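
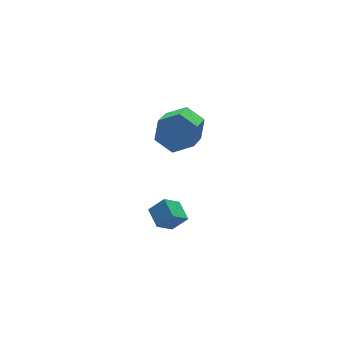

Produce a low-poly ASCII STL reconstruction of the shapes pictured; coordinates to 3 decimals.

solid 
facet normal 0.551 0.619 -0.560
outer loop
vertex 3.274 3.482 -2.681
vertex 2.886 3.101 -3.484
vertex 2.465 3.863 -3.056
endloop
endfacet
facet normal -0.020 0.680 0.733
outer loop
vertex 3.274 3.482 -2.681
vertex 2.465 3.863 -3.056
vertex 2.222 2.299 -1.612
endloop
endfacet
facet normal -0.020 0.680 0.733
outer loop
vertex 2.222 2.299 -1.612
vertex 2.465 3.863 -3.056
vertex 1.413 2.68 -1.987
endloop
endfacet
facet normal -0.551 -0.620 0.559
outer loop
vertex 2.222 2.299 -1.612
vertex 1.413 2.68 -1.987
vertex 1.834 1.919 -2.416
endloop
endfacet
facet normal 0.551 0.619 -0.559
outer loop
vertex 2.465 3.863 -3.056
vertex 2.886 3.101 -3.484
vertex 2.077 3.483 -3.859
endloop
endfacet
facet normal -0.732 0.680 0.032
outer loop
vertex 2.465 3.863 -3.056
vertex 2.077 3.483 -3.859
vertex 1.413 2.68 -1.987
endloop
endfacet
facet normal -0.732 0.680 0.032
outer loop
vertex 1.413 2.68 -1.987
vertex 2.077 3.483 -3.859
vertex 1.025 2.3 -2.791
endloop
endfacet
facet normal -0.551 -0.620 0.559
outer loop
vertex 1.413 2.68 -1.987
vertex 1.025 2.3 -2.791
vertex 1.834 1.919 -2.416
endloop
endfacet
facet normal 0.551 0.619 -0.559
outer loop
vertex 2.077 3.483 -3.859
vertex 2.886 3.101 -3.484
vertex 2.498 2.721 -4.288
endloop
endfacet
facet normal -0.713 0.001 -0.701
outer loop
vertex 2.077 3.483 -3.859
vertex 2.498 2.721 -4.288
vertex 1.025 2.3 -2.791
endloop
endfacet
facet normal -0.713 0.000 -0.701
outer loop
vertex 1.025 2.3 -2.791
vertex 2.498 2.721 -4.288
vertex 1.446 1.538 -3.219
endloop
endfacet
facet normal -0.551 -0.619 0.560
outer loop
vertex 1.025 2.3 -2.791
vertex 1.446 1.538 -3.219
vertex 1.834 1.919 -2.416
endloop
endfacet
facet normal 0.551 0.620 -0.559
outer loop
vertex 2.498 2.721 -4.288
vertex 2.886 3.101 -3.484
vertex 3.307 2.34 -3.913
endloop
endfacet
facet normal 0.020 -0.680 -0.733
outer loop
vertex 2.498 2.721 -4.288
vertex 3.307 2.34 -3.913
vertex 1.446 1.538 -3.219
endloop
endfacet
facet normal 0.020 -0.680 -0.733
outer loop
vertex 1.446 1.538 -3.219
vertex 3.307 2.34 -3.913
vertex 2.255 1.157 -2.844
endloop
endfacet
facet normal -0.551 -0.619 0.560
outer loop
vertex 1.446 1.538 -3.219
vertex 2.255 1.157 -2.844
vertex 1.834 1.919 -2.416
endloop
endfacet
facet normal 0.551 0.620 -0.559
outer loop
vertex 3.307 2.34 -3.913
vertex 2.886 3.101 -3.484
vertex 3.695 2.72 -3.109
endloop
endfacet
facet normal 0.732 -0.680 -0.032
outer loop
vertex 3.307 2.34 -3.913
vertex 3.695 2.72 -3.109
vertex 2.255 1.157 -2.844
endloop
endfacet
facet normal 0.732 -0.680 -0.032
outer loop
vertex 2.255 1.157 -2.844
vertex 3.695 2.72 -3.109
vertex 2.643 1.537 -2.041
endloop
endfacet
facet normal -0.551 -0.619 0.559
outer loop
vertex 2.255 1.157 -2.844
vertex 2.643 1.537 -2.041
vertex 1.834 1.919 -2.416
endloop
endfacet
facet normal 0.551 0.619 -0.560
outer loop
vertex 3.695 2.72 -3.109
vertex 2.886 3.101 -3.484
vertex 3.274 3.482 -2.681
endloop
endfacet
facet normal 0.713 -0.000 0.702
outer loop
vertex 3.695 2.72 -3.109
vertex 3.274 3.482 -2.681
vertex 2.643 1.537 -2.041
endloop
endfacet
facet normal 0.713 -0.001 0.701
outer loop
vertex 2.643 1.537 -2.041
vertex 3.274 3.482 -2.681
vertex 2.222 2.299 -1.612
endloop
endfacet
facet normal -0.551 -0.619 0.559
outer loop
vertex 2.643 1.537 -2.041
vertex 2.222 2.299 -1.612
vertex 1.834 1.919 -2.416
endloop
endfacet
facet normal -0.673 0.266 -0.690
outer loop
vertex -1.743 -2.789 -2.485
vertex -1.625 -1.896 -2.256
vertex -1.007 -2.71 -3.172
endloop
endfacet
facet normal -0.127 -0.961 -0.246
outer loop
vertex -0.415 -2.944 -2.564
vertex -1.743 -2.789 -2.485
vertex -1.007 -2.71 -3.172
endloop
endfacet
facet normal -0.672 0.267 -0.691
outer loop
vertex -1.007 -2.71 -3.172
vertex -1.625 -1.896 -2.256
vertex -0.889 -1.817 -2.942
endloop
endfacet
facet normal 0.729 0.079 -0.680
outer loop
vertex -0.889 -1.817 -2.942
vertex -0.415 -2.944 -2.564
vertex -1.007 -2.71 -3.172
endloop
endfacet
facet normal -0.729 -0.078 0.680
outer loop
vertex -1.743 -2.789 -2.485
vertex -1.033 -2.13 -1.648
vertex -1.625 -1.896 -2.256
endloop
endfacet
facet normal -0.127 -0.961 -0.247
outer loop
vertex -1.151 -3.023 -1.878
vertex -1.743 -2.789 -2.485
vertex -0.415 -2.944 -2.564
endloop
endfacet
facet normal -0.729 -0.079 0.680
outer loop
vertex -1.151 -3.023 -1.878
vertex -1.033 -2.13 -1.648
vertex -1.743 -2.789 -2.485
endloop
endfacet
facet normal 0.127 0.961 0.247
outer loop
vertex -1.625 -1.896 -2.256
vertex -1.033 -2.13 -1.648
vertex -0.889 -1.817 -2.942
endloop
endfacet
facet normal 0.729 0.078 -0.680
outer loop
vertex -0.297 -2.051 -2.335
vertex -0.415 -2.944 -2.564
vertex -0.889 -1.817 -2.942
endloop
endfacet
facet normal 0.127 0.961 0.247
outer loop
vertex -0.889 -1.817 -2.942
vertex -1.033 -2.13 -1.648
vertex -0.297 -2.051 -2.335
endloop
endfacet
facet normal 0.672 -0.266 0.691
outer loop
vertex -0.297 -2.051 -2.335
vertex -1.151 -3.023 -1.878
vertex -0.415 -2.944 -2.564
endloop
endfacet
facet normal 0.673 -0.267 0.690
outer loop
vertex -1.033 -2.13 -1.648
vertex -1.151 -3.023 -1.878
vertex -0.297 -2.051 -2.335
endloop
endfacet

endsolid


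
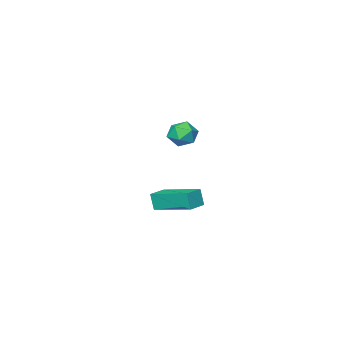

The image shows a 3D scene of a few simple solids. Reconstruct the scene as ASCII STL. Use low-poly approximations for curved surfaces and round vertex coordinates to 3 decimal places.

solid 
facet normal -0.544 0.510 0.666
outer loop
vertex -1.169 2.805 2.452
vertex -0.829 2.482 2.977
vertex -0.581 3.087 2.716
endloop
endfacet
facet normal -0.456 0.887 0.068
outer loop
vertex -1.169 2.805 2.452
vertex -0.581 3.087 2.716
vertex -0.688 3.085 2.02
endloop
endfacet
facet normal -0.720 0.507 -0.474
outer loop
vertex -1.169 2.805 2.452
vertex -0.688 3.085 2.02
vertex -1.003 2.478 1.85
endloop
endfacet
facet normal -0.972 -0.106 -0.210
outer loop
vertex -1.169 2.805 2.452
vertex -1.003 2.478 1.85
vertex -1.09 2.105 2.441
endloop
endfacet
facet normal -0.863 -0.105 0.494
outer loop
vertex -1.169 2.805 2.452
vertex -1.09 2.105 2.441
vertex -0.829 2.482 2.977
endloop
endfacet
facet normal 0.244 0.969 -0.040
outer loop
vertex -0.688 3.085 2.02
vertex -0.581 3.087 2.716
vertex -0.05 2.935 2.279
endloop
endfacet
facet normal 0.102 0.358 0.928
outer loop
vertex -0.581 3.087 2.716
vertex -0.829 2.482 2.977
vertex -0.137 2.562 2.87
endloop
endfacet
facet normal -0.414 -0.638 0.650
outer loop
vertex -0.829 2.482 2.977
vertex -1.09 2.105 2.441
vertex -0.452 1.955 2.7
endloop
endfacet
facet normal -0.588 -0.642 -0.492
outer loop
vertex -1.09 2.105 2.441
vertex -1.003 2.478 1.85
vertex -0.559 1.953 2.004
endloop
endfacet
facet normal -0.183 0.352 -0.918
outer loop
vertex -1.003 2.478 1.85
vertex -0.688 3.085 2.02
vertex -0.311 2.558 1.743
endloop
endfacet
facet normal 0.972 0.106 0.210
outer loop
vertex 0.029 2.235 2.268
vertex -0.05 2.935 2.279
vertex -0.137 2.562 2.87
endloop
endfacet
facet normal 0.720 -0.507 0.474
outer loop
vertex 0.029 2.235 2.268
vertex -0.137 2.562 2.87
vertex -0.452 1.955 2.7
endloop
endfacet
facet normal 0.456 -0.887 -0.068
outer loop
vertex 0.029 2.235 2.268
vertex -0.452 1.955 2.7
vertex -0.559 1.953 2.004
endloop
endfacet
facet normal 0.544 -0.510 -0.666
outer loop
vertex 0.029 2.235 2.268
vertex -0.559 1.953 2.004
vertex -0.311 2.558 1.743
endloop
endfacet
facet normal 0.863 0.105 -0.494
outer loop
vertex 0.029 2.235 2.268
vertex -0.311 2.558 1.743
vertex -0.05 2.935 2.279
endloop
endfacet
facet normal 0.588 0.642 0.492
outer loop
vertex -0.137 2.562 2.87
vertex -0.05 2.935 2.279
vertex -0.581 3.087 2.716
endloop
endfacet
facet normal 0.183 -0.352 0.918
outer loop
vertex -0.452 1.955 2.7
vertex -0.137 2.562 2.87
vertex -0.829 2.482 2.977
endloop
endfacet
facet normal -0.244 -0.969 0.040
outer loop
vertex -0.559 1.953 2.004
vertex -0.452 1.955 2.7
vertex -1.09 2.105 2.441
endloop
endfacet
facet normal -0.102 -0.358 -0.928
outer loop
vertex -0.311 2.558 1.743
vertex -0.559 1.953 2.004
vertex -1.003 2.478 1.85
endloop
endfacet
facet normal 0.414 0.638 -0.650
outer loop
vertex -0.05 2.935 2.279
vertex -0.311 2.558 1.743
vertex -0.688 3.085 2.02
endloop
endfacet
facet normal -0.971 -0.234 -0.050
outer loop
vertex -3.508 -2.394 -3.201
vertex -4.001 -0.469 -2.66
vertex -3.521 -2.154 -4.068
endloop
endfacet
facet normal 0.240 -0.935 -0.262
outer loop
vertex -2.599 -1.931 -4.02
vertex -3.508 -2.394 -3.201
vertex -3.521 -2.154 -4.068
endloop
endfacet
facet normal -0.971 -0.234 -0.051
outer loop
vertex -3.521 -2.154 -4.068
vertex -4.001 -0.469 -2.66
vertex -4.014 -0.228 -3.527
endloop
endfacet
facet normal -0.014 0.267 -0.964
outer loop
vertex -4.014 -0.228 -3.527
vertex -2.599 -1.931 -4.02
vertex -3.521 -2.154 -4.068
endloop
endfacet
facet normal 0.014 -0.267 0.964
outer loop
vertex -3.508 -2.394 -3.201
vertex -3.079 -0.246 -2.612
vertex -4.001 -0.469 -2.66
endloop
endfacet
facet normal 0.239 -0.935 -0.263
outer loop
vertex -2.586 -2.172 -3.153
vertex -3.508 -2.394 -3.201
vertex -2.599 -1.931 -4.02
endloop
endfacet
facet normal 0.014 -0.267 0.964
outer loop
vertex -2.586 -2.172 -3.153
vertex -3.079 -0.246 -2.612
vertex -3.508 -2.394 -3.201
endloop
endfacet
facet normal -0.240 0.934 0.263
outer loop
vertex -4.001 -0.469 -2.66
vertex -3.079 -0.246 -2.612
vertex -4.014 -0.228 -3.527
endloop
endfacet
facet normal -0.014 0.267 -0.964
outer loop
vertex -3.092 -0.006 -3.479
vertex -2.599 -1.931 -4.02
vertex -4.014 -0.228 -3.527
endloop
endfacet
facet normal -0.239 0.935 0.262
outer loop
vertex -4.014 -0.228 -3.527
vertex -3.079 -0.246 -2.612
vertex -3.092 -0.006 -3.479
endloop
endfacet
facet normal 0.971 0.234 0.051
outer loop
vertex -3.092 -0.006 -3.479
vertex -2.586 -2.172 -3.153
vertex -2.599 -1.931 -4.02
endloop
endfacet
facet normal 0.971 0.234 0.050
outer loop
vertex -3.079 -0.246 -2.612
vertex -2.586 -2.172 -3.153
vertex -3.092 -0.006 -3.479
endloop
endfacet

endsolid


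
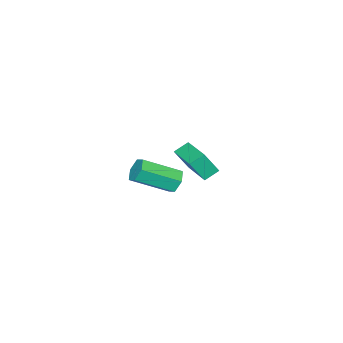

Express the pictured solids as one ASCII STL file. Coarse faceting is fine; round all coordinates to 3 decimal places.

solid 
facet normal -0.584 0.666 -0.464
outer loop
vertex 1.363 2.812 -1.044
vertex 1.059 2.329 -1.355
vertex 0.837 2.535 -0.78
endloop
endfacet
facet normal 0.073 0.612 0.787
outer loop
vertex 1.363 2.812 -1.044
vertex 0.837 2.535 -0.78
vertex 2.485 1.534 -0.153
endloop
endfacet
facet normal 0.073 0.612 0.787
outer loop
vertex 2.485 1.534 -0.153
vertex 0.837 2.535 -0.78
vertex 1.959 1.257 0.111
endloop
endfacet
facet normal 0.584 -0.667 0.463
outer loop
vertex 2.485 1.534 -0.153
vertex 1.959 1.257 0.111
vertex 2.181 1.051 -0.465
endloop
endfacet
facet normal -0.585 0.666 -0.464
outer loop
vertex 0.837 2.535 -0.78
vertex 1.059 2.329 -1.355
vertex 0.534 2.052 -1.091
endloop
endfacet
facet normal -0.664 -0.063 0.745
outer loop
vertex 0.837 2.535 -0.78
vertex 0.534 2.052 -1.091
vertex 1.959 1.257 0.111
endloop
endfacet
facet normal -0.664 -0.063 0.745
outer loop
vertex 1.959 1.257 0.111
vertex 0.534 2.052 -1.091
vertex 1.656 0.774 -0.2
endloop
endfacet
facet normal 0.585 -0.665 0.463
outer loop
vertex 1.959 1.257 0.111
vertex 1.656 0.774 -0.2
vertex 2.181 1.051 -0.465
endloop
endfacet
facet normal -0.584 0.667 -0.463
outer loop
vertex 0.534 2.052 -1.091
vertex 1.059 2.329 -1.355
vertex 0.755 1.846 -1.667
endloop
endfacet
facet normal -0.736 -0.675 -0.041
outer loop
vertex 0.534 2.052 -1.091
vertex 0.755 1.846 -1.667
vertex 1.656 0.774 -0.2
endloop
endfacet
facet normal -0.736 -0.675 -0.041
outer loop
vertex 1.656 0.774 -0.2
vertex 0.755 1.846 -1.667
vertex 1.877 0.568 -0.776
endloop
endfacet
facet normal 0.585 -0.666 0.463
outer loop
vertex 1.656 0.774 -0.2
vertex 1.877 0.568 -0.776
vertex 2.181 1.051 -0.465
endloop
endfacet
facet normal -0.584 0.667 -0.463
outer loop
vertex 0.755 1.846 -1.667
vertex 1.059 2.329 -1.355
vertex 1.281 2.123 -1.931
endloop
endfacet
facet normal -0.073 -0.612 -0.787
outer loop
vertex 0.755 1.846 -1.667
vertex 1.281 2.123 -1.931
vertex 1.877 0.568 -0.776
endloop
endfacet
facet normal -0.073 -0.612 -0.787
outer loop
vertex 1.877 0.568 -0.776
vertex 1.281 2.123 -1.931
vertex 2.403 0.845 -1.04
endloop
endfacet
facet normal 0.584 -0.666 0.464
outer loop
vertex 1.877 0.568 -0.776
vertex 2.403 0.845 -1.04
vertex 2.181 1.051 -0.465
endloop
endfacet
facet normal -0.585 0.665 -0.463
outer loop
vertex 1.281 2.123 -1.931
vertex 1.059 2.329 -1.355
vertex 1.584 2.606 -1.62
endloop
endfacet
facet normal 0.664 0.063 -0.745
outer loop
vertex 1.281 2.123 -1.931
vertex 1.584 2.606 -1.62
vertex 2.403 0.845 -1.04
endloop
endfacet
facet normal 0.664 0.063 -0.745
outer loop
vertex 2.403 0.845 -1.04
vertex 1.584 2.606 -1.62
vertex 2.706 1.328 -0.729
endloop
endfacet
facet normal 0.585 -0.666 0.464
outer loop
vertex 2.403 0.845 -1.04
vertex 2.706 1.328 -0.729
vertex 2.181 1.051 -0.465
endloop
endfacet
facet normal -0.585 0.666 -0.463
outer loop
vertex 1.584 2.606 -1.62
vertex 1.059 2.329 -1.355
vertex 1.363 2.812 -1.044
endloop
endfacet
facet normal 0.736 0.675 0.041
outer loop
vertex 1.584 2.606 -1.62
vertex 1.363 2.812 -1.044
vertex 2.706 1.328 -0.729
endloop
endfacet
facet normal 0.736 0.675 0.041
outer loop
vertex 2.706 1.328 -0.729
vertex 1.363 2.812 -1.044
vertex 2.485 1.534 -0.153
endloop
endfacet
facet normal 0.584 -0.667 0.463
outer loop
vertex 2.706 1.328 -0.729
vertex 2.485 1.534 -0.153
vertex 2.181 1.051 -0.465
endloop
endfacet
facet normal -0.579 -0.806 -0.124
outer loop
vertex -4.14 -0.256 -2.41
vertex -4.601 0.249 -3.539
vertex -3.521 -0.636 -2.832
endloop
endfacet
facet normal 0.349 -0.382 0.856
outer loop
vertex -2.439 0.871 -2.601
vertex -4.14 -0.256 -2.41
vertex -3.521 -0.636 -2.832
endloop
endfacet
facet normal -0.579 -0.806 -0.123
outer loop
vertex -3.521 -0.636 -2.832
vertex -4.601 0.249 -3.539
vertex -3.983 -0.131 -3.961
endloop
endfacet
facet normal 0.737 -0.452 -0.503
outer loop
vertex -3.983 -0.131 -3.961
vertex -2.439 0.871 -2.601
vertex -3.521 -0.636 -2.832
endloop
endfacet
facet normal -0.737 0.452 0.503
outer loop
vertex -4.14 -0.256 -2.41
vertex -3.519 1.756 -3.308
vertex -4.601 0.249 -3.539
endloop
endfacet
facet normal 0.349 -0.382 0.856
outer loop
vertex -3.057 1.251 -2.179
vertex -4.14 -0.256 -2.41
vertex -2.439 0.871 -2.601
endloop
endfacet
facet normal -0.736 0.452 0.503
outer loop
vertex -3.057 1.251 -2.179
vertex -3.519 1.756 -3.308
vertex -4.14 -0.256 -2.41
endloop
endfacet
facet normal -0.349 0.382 -0.856
outer loop
vertex -4.601 0.249 -3.539
vertex -3.519 1.756 -3.308
vertex -3.983 -0.131 -3.961
endloop
endfacet
facet normal 0.737 -0.452 -0.503
outer loop
vertex -2.9 1.376 -3.73
vertex -2.439 0.871 -2.601
vertex -3.983 -0.131 -3.961
endloop
endfacet
facet normal -0.349 0.382 -0.856
outer loop
vertex -3.983 -0.131 -3.961
vertex -3.519 1.756 -3.308
vertex -2.9 1.376 -3.73
endloop
endfacet
facet normal 0.580 0.805 0.124
outer loop
vertex -2.9 1.376 -3.73
vertex -3.057 1.251 -2.179
vertex -2.439 0.871 -2.601
endloop
endfacet
facet normal 0.579 0.806 0.124
outer loop
vertex -3.519 1.756 -3.308
vertex -3.057 1.251 -2.179
vertex -2.9 1.376 -3.73
endloop
endfacet

endsolid


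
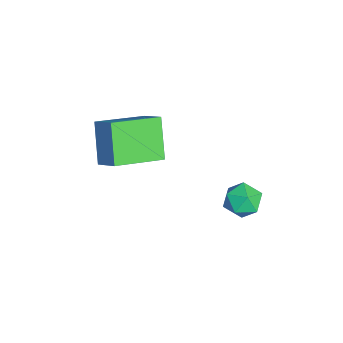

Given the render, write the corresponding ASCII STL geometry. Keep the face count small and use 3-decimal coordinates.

solid 
facet normal -0.626 0.579 0.522
outer loop
vertex 2.929 1.129 -3.328
vertex 3.2 0.897 -2.745
vertex 3.462 1.452 -3.047
endloop
endfacet
facet normal -0.473 0.875 -0.109
outer loop
vertex 2.929 1.129 -3.328
vertex 3.462 1.452 -3.047
vertex 3.438 1.355 -3.723
endloop
endfacet
facet normal -0.666 0.416 -0.620
outer loop
vertex 2.929 1.129 -3.328
vertex 3.438 1.355 -3.723
vertex 3.162 0.741 -3.839
endloop
endfacet
facet normal -0.939 -0.162 -0.305
outer loop
vertex 2.929 1.129 -3.328
vertex 3.162 0.741 -3.839
vertex 3.015 0.458 -3.235
endloop
endfacet
facet normal -0.914 -0.062 0.400
outer loop
vertex 2.929 1.129 -3.328
vertex 3.015 0.458 -3.235
vertex 3.2 0.897 -2.745
endloop
endfacet
facet normal 0.236 0.961 -0.146
outer loop
vertex 3.438 1.355 -3.723
vertex 3.462 1.452 -3.047
vertex 4.025 1.262 -3.385
endloop
endfacet
facet normal -0.012 0.482 0.876
outer loop
vertex 3.462 1.452 -3.047
vertex 3.2 0.897 -2.745
vertex 3.878 0.979 -2.781
endloop
endfacet
facet normal -0.479 -0.556 0.679
outer loop
vertex 3.2 0.897 -2.745
vertex 3.015 0.458 -3.235
vertex 3.602 0.365 -2.897
endloop
endfacet
facet normal -0.520 -0.718 -0.463
outer loop
vertex 3.015 0.458 -3.235
vertex 3.162 0.741 -3.839
vertex 3.578 0.268 -3.573
endloop
endfacet
facet normal -0.078 0.219 -0.973
outer loop
vertex 3.162 0.741 -3.839
vertex 3.438 1.355 -3.723
vertex 3.84 0.823 -3.875
endloop
endfacet
facet normal 0.939 0.162 0.305
outer loop
vertex 4.111 0.591 -3.292
vertex 4.025 1.262 -3.385
vertex 3.878 0.979 -2.781
endloop
endfacet
facet normal 0.666 -0.416 0.620
outer loop
vertex 4.111 0.591 -3.292
vertex 3.878 0.979 -2.781
vertex 3.602 0.365 -2.897
endloop
endfacet
facet normal 0.473 -0.875 0.109
outer loop
vertex 4.111 0.591 -3.292
vertex 3.602 0.365 -2.897
vertex 3.578 0.268 -3.573
endloop
endfacet
facet normal 0.626 -0.579 -0.522
outer loop
vertex 4.111 0.591 -3.292
vertex 3.578 0.268 -3.573
vertex 3.84 0.823 -3.875
endloop
endfacet
facet normal 0.914 0.062 -0.400
outer loop
vertex 4.111 0.591 -3.292
vertex 3.84 0.823 -3.875
vertex 4.025 1.262 -3.385
endloop
endfacet
facet normal 0.520 0.718 0.463
outer loop
vertex 3.878 0.979 -2.781
vertex 4.025 1.262 -3.385
vertex 3.462 1.452 -3.047
endloop
endfacet
facet normal 0.078 -0.219 0.973
outer loop
vertex 3.602 0.365 -2.897
vertex 3.878 0.979 -2.781
vertex 3.2 0.897 -2.745
endloop
endfacet
facet normal -0.236 -0.961 0.146
outer loop
vertex 3.578 0.268 -3.573
vertex 3.602 0.365 -2.897
vertex 3.015 0.458 -3.235
endloop
endfacet
facet normal 0.012 -0.482 -0.876
outer loop
vertex 3.84 0.823 -3.875
vertex 3.578 0.268 -3.573
vertex 3.162 0.741 -3.839
endloop
endfacet
facet normal 0.479 0.556 -0.679
outer loop
vertex 4.025 1.262 -3.385
vertex 3.84 0.823 -3.875
vertex 3.438 1.355 -3.723
endloop
endfacet
facet normal -0.644 -0.053 0.763
outer loop
vertex 0.317 -3.091 -2.527
vertex -0.504 -1.49 -3.109
vertex -0.307 -3.615 -3.09
endloop
endfacet
facet normal 0.434 -0.847 0.307
outer loop
vertex 0.724 -3.53 -4.311
vertex 0.317 -3.091 -2.527
vertex -0.307 -3.615 -3.09
endloop
endfacet
facet normal -0.645 -0.053 0.763
outer loop
vertex -0.307 -3.615 -3.09
vertex -0.504 -1.49 -3.109
vertex -1.127 -2.014 -3.672
endloop
endfacet
facet normal -0.630 -0.529 -0.569
outer loop
vertex -1.127 -2.014 -3.672
vertex 0.724 -3.53 -4.311
vertex -0.307 -3.615 -3.09
endloop
endfacet
facet normal 0.630 0.530 0.568
outer loop
vertex 0.317 -3.091 -2.527
vertex 0.527 -1.405 -4.33
vertex -0.504 -1.49 -3.109
endloop
endfacet
facet normal 0.434 -0.847 0.307
outer loop
vertex 1.347 -3.006 -3.748
vertex 0.317 -3.091 -2.527
vertex 0.724 -3.53 -4.311
endloop
endfacet
facet normal 0.630 0.529 0.568
outer loop
vertex 1.347 -3.006 -3.748
vertex 0.527 -1.405 -4.33
vertex 0.317 -3.091 -2.527
endloop
endfacet
facet normal -0.434 0.847 -0.308
outer loop
vertex -0.504 -1.49 -3.109
vertex 0.527 -1.405 -4.33
vertex -1.127 -2.014 -3.672
endloop
endfacet
facet normal -0.630 -0.530 -0.568
outer loop
vertex -0.097 -1.929 -4.893
vertex 0.724 -3.53 -4.311
vertex -1.127 -2.014 -3.672
endloop
endfacet
facet normal -0.434 0.847 -0.307
outer loop
vertex -1.127 -2.014 -3.672
vertex 0.527 -1.405 -4.33
vertex -0.097 -1.929 -4.893
endloop
endfacet
facet normal 0.645 0.053 -0.763
outer loop
vertex -0.097 -1.929 -4.893
vertex 1.347 -3.006 -3.748
vertex 0.724 -3.53 -4.311
endloop
endfacet
facet normal 0.644 0.053 -0.763
outer loop
vertex 0.527 -1.405 -4.33
vertex 1.347 -3.006 -3.748
vertex -0.097 -1.929 -4.893
endloop
endfacet

endsolid


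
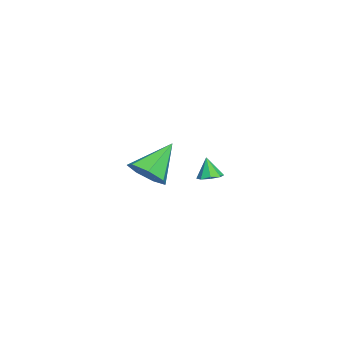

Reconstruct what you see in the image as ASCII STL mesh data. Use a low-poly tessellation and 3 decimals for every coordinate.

solid 
facet normal 0.242 0.195 -0.951
outer loop
vertex -2.159 -0.048 -0.674
vertex -2.72 0.331 -0.739
vertex -2.078 0.451 -0.551
endloop
endfacet
facet normal 0.745 -0.271 0.610
outer loop
vertex -2.159 -0.048 -0.674
vertex -2.078 0.451 -0.551
vertex -3.02 0.089 0.439
endloop
endfacet
facet normal 0.242 0.195 -0.951
outer loop
vertex -2.078 0.451 -0.551
vertex -2.72 0.331 -0.739
vertex -2.372 0.88 -0.538
endloop
endfacet
facet normal 0.594 0.386 0.706
outer loop
vertex -2.078 0.451 -0.551
vertex -2.372 0.88 -0.538
vertex -3.02 0.089 0.439
endloop
endfacet
facet normal 0.242 0.195 -0.951
outer loop
vertex -2.372 0.88 -0.538
vertex -2.72 0.331 -0.739
vertex -2.871 0.987 -0.643
endloop
endfacet
facet normal 0.030 0.767 0.641
outer loop
vertex -2.372 0.88 -0.538
vertex -2.871 0.987 -0.643
vertex -3.02 0.089 0.439
endloop
endfacet
facet normal 0.242 0.195 -0.951
outer loop
vertex -2.871 0.987 -0.643
vertex -2.72 0.331 -0.739
vertex -3.281 0.71 -0.804
endloop
endfacet
facet normal -0.614 0.647 0.452
outer loop
vertex -2.871 0.987 -0.643
vertex -3.281 0.71 -0.804
vertex -3.02 0.089 0.439
endloop
endfacet
facet normal 0.243 0.197 -0.950
outer loop
vertex -3.281 0.71 -0.804
vertex -2.72 0.331 -0.739
vertex -3.362 0.211 -0.928
endloop
endfacet
facet normal -0.964 0.094 0.250
outer loop
vertex -3.281 0.71 -0.804
vertex -3.362 0.211 -0.928
vertex -3.02 0.089 0.439
endloop
endfacet
facet normal 0.243 0.196 -0.950
outer loop
vertex -3.362 0.211 -0.928
vertex -2.72 0.331 -0.739
vertex -3.067 -0.218 -0.941
endloop
endfacet
facet normal -0.812 -0.563 0.153
outer loop
vertex -3.362 0.211 -0.928
vertex -3.067 -0.218 -0.941
vertex -3.02 0.089 0.439
endloop
endfacet
facet normal 0.244 0.195 -0.950
outer loop
vertex -3.067 -0.218 -0.941
vertex -2.72 0.331 -0.739
vertex -2.569 -0.325 -0.835
endloop
endfacet
facet normal -0.249 -0.944 0.218
outer loop
vertex -3.067 -0.218 -0.941
vertex -2.569 -0.325 -0.835
vertex -3.02 0.089 0.439
endloop
endfacet
facet normal 0.242 0.195 -0.951
outer loop
vertex -2.569 -0.325 -0.835
vertex -2.72 0.331 -0.739
vertex -2.159 -0.048 -0.674
endloop
endfacet
facet normal 0.396 -0.823 0.408
outer loop
vertex -2.569 -0.325 -0.835
vertex -2.159 -0.048 -0.674
vertex -3.02 0.089 0.439
endloop
endfacet
facet normal 0.603 -0.448 -0.660
outer loop
vertex 4.262 -0.823 2.345
vertex 3.644 -1.697 2.374
vertex 3.569 -0.847 1.728
endloop
endfacet
facet normal 0.012 0.999 -0.052
outer loop
vertex 4.262 -0.823 2.345
vertex 3.569 -0.847 1.728
vertex 2.336 -0.723 3.806
endloop
endfacet
facet normal 0.604 -0.448 -0.660
outer loop
vertex 3.569 -0.847 1.728
vertex 3.644 -1.697 2.374
vertex 2.933 -1.511 1.597
endloop
endfacet
facet normal -0.618 0.672 -0.407
outer loop
vertex 3.569 -0.847 1.728
vertex 2.933 -1.511 1.597
vertex 2.336 -0.723 3.806
endloop
endfacet
facet normal 0.603 -0.449 -0.659
outer loop
vertex 2.933 -1.511 1.597
vertex 3.644 -1.697 2.374
vertex 2.832 -2.314 2.052
endloop
endfacet
facet normal -0.967 -0.022 -0.254
outer loop
vertex 2.933 -1.511 1.597
vertex 2.832 -2.314 2.052
vertex 2.336 -0.723 3.806
endloop
endfacet
facet normal 0.603 -0.449 -0.660
outer loop
vertex 2.832 -2.314 2.052
vertex 3.644 -1.697 2.374
vertex 3.343 -2.653 2.749
endloop
endfacet
facet normal -0.773 -0.563 0.292
outer loop
vertex 2.832 -2.314 2.052
vertex 3.343 -2.653 2.749
vertex 2.336 -0.723 3.806
endloop
endfacet
facet normal 0.603 -0.449 -0.660
outer loop
vertex 3.343 -2.653 2.749
vertex 3.644 -1.697 2.374
vertex 4.081 -2.271 3.164
endloop
endfacet
facet normal -0.180 -0.543 0.820
outer loop
vertex 3.343 -2.653 2.749
vertex 4.081 -2.271 3.164
vertex 2.336 -0.723 3.806
endloop
endfacet
facet normal 0.603 -0.449 -0.660
outer loop
vertex 4.081 -2.271 3.164
vertex 3.644 -1.697 2.374
vertex 4.49 -1.457 2.984
endloop
endfacet
facet normal 0.363 0.023 0.931
outer loop
vertex 4.081 -2.271 3.164
vertex 4.49 -1.457 2.984
vertex 2.336 -0.723 3.806
endloop
endfacet
facet normal 0.603 -0.448 -0.660
outer loop
vertex 4.49 -1.457 2.984
vertex 3.644 -1.697 2.374
vertex 4.262 -0.823 2.345
endloop
endfacet
facet normal 0.449 0.709 0.543
outer loop
vertex 4.49 -1.457 2.984
vertex 4.262 -0.823 2.345
vertex 2.336 -0.723 3.806
endloop
endfacet

endsolid


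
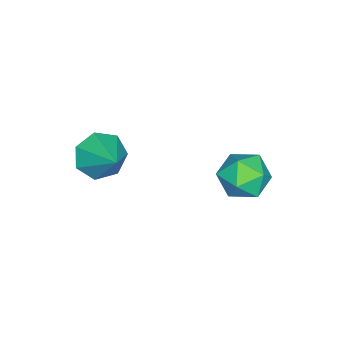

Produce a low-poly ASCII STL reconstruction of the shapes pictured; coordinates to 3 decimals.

solid 
facet normal -0.378 0.825 0.420
outer loop
vertex -4.276 0.247 -3.431
vertex -4.507 -0.291 -2.582
vertex -3.59 0.172 -2.666
endloop
endfacet
facet normal 0.147 0.988 -0.035
outer loop
vertex -4.276 0.247 -3.431
vertex -3.59 0.172 -2.666
vertex -3.281 0.091 -3.646
endloop
endfacet
facet normal -0.032 0.734 -0.679
outer loop
vertex -4.276 0.247 -3.431
vertex -3.281 0.091 -3.646
vertex -4.007 -0.422 -4.167
endloop
endfacet
facet normal -0.667 0.414 -0.620
outer loop
vertex -4.276 0.247 -3.431
vertex -4.007 -0.422 -4.167
vertex -4.764 -0.658 -3.51
endloop
endfacet
facet normal -0.881 0.470 0.058
outer loop
vertex -4.276 0.247 -3.431
vertex -4.764 -0.658 -3.51
vertex -4.507 -0.291 -2.582
endloop
endfacet
facet normal 0.738 0.651 0.179
outer loop
vertex -3.281 0.091 -3.646
vertex -3.59 0.172 -2.666
vertex -2.896 -0.542 -2.93
endloop
endfacet
facet normal -0.111 0.386 0.916
outer loop
vertex -3.59 0.172 -2.666
vertex -4.507 -0.291 -2.582
vertex -3.653 -0.778 -2.273
endloop
endfacet
facet normal -0.925 -0.188 0.331
outer loop
vertex -4.507 -0.291 -2.582
vertex -4.764 -0.658 -3.51
vertex -4.379 -1.291 -2.794
endloop
endfacet
facet normal -0.578 -0.279 -0.767
outer loop
vertex -4.764 -0.658 -3.51
vertex -4.007 -0.422 -4.167
vertex -4.07 -1.372 -3.774
endloop
endfacet
facet normal 0.448 0.240 -0.861
outer loop
vertex -4.007 -0.422 -4.167
vertex -3.281 0.091 -3.646
vertex -3.153 -0.909 -3.858
endloop
endfacet
facet normal 0.667 -0.414 0.620
outer loop
vertex -3.384 -1.447 -3.009
vertex -2.896 -0.542 -2.93
vertex -3.653 -0.778 -2.273
endloop
endfacet
facet normal 0.032 -0.734 0.679
outer loop
vertex -3.384 -1.447 -3.009
vertex -3.653 -0.778 -2.273
vertex -4.379 -1.291 -2.794
endloop
endfacet
facet normal -0.147 -0.988 0.035
outer loop
vertex -3.384 -1.447 -3.009
vertex -4.379 -1.291 -2.794
vertex -4.07 -1.372 -3.774
endloop
endfacet
facet normal 0.378 -0.825 -0.420
outer loop
vertex -3.384 -1.447 -3.009
vertex -4.07 -1.372 -3.774
vertex -3.153 -0.909 -3.858
endloop
endfacet
facet normal 0.881 -0.470 -0.058
outer loop
vertex -3.384 -1.447 -3.009
vertex -3.153 -0.909 -3.858
vertex -2.896 -0.542 -2.93
endloop
endfacet
facet normal 0.578 0.279 0.767
outer loop
vertex -3.653 -0.778 -2.273
vertex -2.896 -0.542 -2.93
vertex -3.59 0.172 -2.666
endloop
endfacet
facet normal -0.448 -0.240 0.861
outer loop
vertex -4.379 -1.291 -2.794
vertex -3.653 -0.778 -2.273
vertex -4.507 -0.291 -2.582
endloop
endfacet
facet normal -0.738 -0.651 -0.179
outer loop
vertex -4.07 -1.372 -3.774
vertex -4.379 -1.291 -2.794
vertex -4.764 -0.658 -3.51
endloop
endfacet
facet normal 0.111 -0.386 -0.916
outer loop
vertex -3.153 -0.909 -3.858
vertex -4.07 -1.372 -3.774
vertex -4.007 -0.422 -4.167
endloop
endfacet
facet normal 0.925 0.188 -0.331
outer loop
vertex -2.896 -0.542 -2.93
vertex -3.153 -0.909 -3.858
vertex -3.281 0.091 -3.646
endloop
endfacet
facet normal -0.581 -0.603 -0.546
outer loop
vertex 0.537 -4.78 -0.1
vertex -0.184 -4.233 0.063
vertex 0.422 -4.192 -0.627
endloop
endfacet
facet normal 0.979 0.007 -0.206
outer loop
vertex 0.537 -4.78 -0.1
vertex 0.422 -4.192 -0.627
vertex 0.744 -3.267 0.937
endloop
endfacet
facet normal -0.581 -0.604 -0.546
outer loop
vertex 0.422 -4.192 -0.627
vertex -0.184 -4.233 0.063
vertex -0.15 -3.635 -0.635
endloop
endfacet
facet normal 0.611 0.620 -0.492
outer loop
vertex 0.422 -4.192 -0.627
vertex -0.15 -3.635 -0.635
vertex 0.744 -3.267 0.937
endloop
endfacet
facet normal -0.580 -0.604 -0.546
outer loop
vertex -0.15 -3.635 -0.635
vertex -0.184 -4.233 0.063
vertex -0.748 -3.529 -0.117
endloop
endfacet
facet normal -0.017 0.976 -0.219
outer loop
vertex -0.15 -3.635 -0.635
vertex -0.748 -3.529 -0.117
vertex 0.744 -3.267 0.937
endloop
endfacet
facet normal -0.580 -0.604 -0.546
outer loop
vertex -0.748 -3.529 -0.117
vertex -0.184 -4.233 0.063
vertex -0.922 -3.953 0.537
endloop
endfacet
facet normal -0.430 0.806 0.408
outer loop
vertex -0.748 -3.529 -0.117
vertex -0.922 -3.953 0.537
vertex 0.744 -3.267 0.937
endloop
endfacet
facet normal -0.580 -0.604 -0.546
outer loop
vertex -0.922 -3.953 0.537
vertex -0.184 -4.233 0.063
vertex -0.54 -4.588 0.834
endloop
endfacet
facet normal -0.318 0.238 0.918
outer loop
vertex -0.922 -3.953 0.537
vertex -0.54 -4.588 0.834
vertex 0.744 -3.267 0.937
endloop
endfacet
facet normal -0.581 -0.604 -0.546
outer loop
vertex -0.54 -4.588 0.834
vertex -0.184 -4.233 0.063
vertex 0.109 -4.956 0.551
endloop
endfacet
facet normal 0.234 -0.299 0.925
outer loop
vertex -0.54 -4.588 0.834
vertex 0.109 -4.956 0.551
vertex 0.744 -3.267 0.937
endloop
endfacet
facet normal -0.581 -0.604 -0.545
outer loop
vertex 0.109 -4.956 0.551
vertex -0.184 -4.233 0.063
vertex 0.537 -4.78 -0.1
endloop
endfacet
facet normal 0.811 -0.402 0.425
outer loop
vertex 0.109 -4.956 0.551
vertex 0.537 -4.78 -0.1
vertex 0.744 -3.267 0.937
endloop
endfacet

endsolid


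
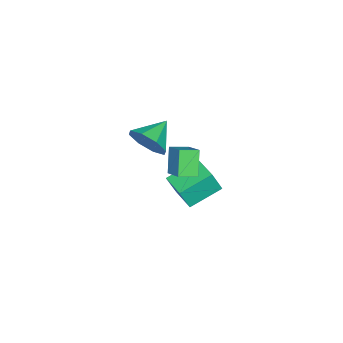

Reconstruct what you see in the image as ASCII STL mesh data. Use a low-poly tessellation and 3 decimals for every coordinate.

solid 
facet normal 0.886 -0.170 -0.432
outer loop
vertex -1.714 1.273 1.853
vertex -2.126 0.621 1.265
vertex -1.963 1.576 1.224
endloop
endfacet
facet normal -0.205 0.848 0.489
outer loop
vertex -1.714 1.273 1.853
vertex -1.963 1.576 1.224
vertex -3.374 0.859 1.875
endloop
endfacet
facet normal 0.886 -0.170 -0.432
outer loop
vertex -1.963 1.576 1.224
vertex -2.126 0.621 1.265
vertex -2.308 1.32 0.618
endloop
endfacet
facet normal -0.484 0.870 -0.092
outer loop
vertex -1.963 1.576 1.224
vertex -2.308 1.32 0.618
vertex -3.374 0.859 1.875
endloop
endfacet
facet normal 0.886 -0.169 -0.432
outer loop
vertex -2.308 1.32 0.618
vertex -2.126 0.621 1.265
vertex -2.546 0.655 0.391
endloop
endfacet
facet normal -0.759 0.437 -0.483
outer loop
vertex -2.308 1.32 0.618
vertex -2.546 0.655 0.391
vertex -3.374 0.859 1.875
endloop
endfacet
facet normal 0.886 -0.169 -0.432
outer loop
vertex -2.546 0.655 0.391
vertex -2.126 0.621 1.265
vertex -2.538 -0.031 0.676
endloop
endfacet
facet normal -0.867 -0.200 -0.456
outer loop
vertex -2.546 0.655 0.391
vertex -2.538 -0.031 0.676
vertex -3.374 0.859 1.875
endloop
endfacet
facet normal 0.886 -0.169 -0.433
outer loop
vertex -2.538 -0.031 0.676
vertex -2.126 0.621 1.265
vertex -2.288 -0.335 1.306
endloop
endfacet
facet normal -0.746 -0.666 -0.025
outer loop
vertex -2.538 -0.031 0.676
vertex -2.288 -0.335 1.306
vertex -3.374 0.859 1.875
endloop
endfacet
facet normal 0.886 -0.169 -0.433
outer loop
vertex -2.288 -0.335 1.306
vertex -2.126 0.621 1.265
vertex -1.943 -0.079 1.912
endloop
endfacet
facet normal -0.466 -0.689 0.556
outer loop
vertex -2.288 -0.335 1.306
vertex -1.943 -0.079 1.912
vertex -3.374 0.859 1.875
endloop
endfacet
facet normal 0.885 -0.169 -0.433
outer loop
vertex -1.943 -0.079 1.912
vertex -2.126 0.621 1.265
vertex -1.705 0.587 2.138
endloop
endfacet
facet normal -0.191 -0.254 0.948
outer loop
vertex -1.943 -0.079 1.912
vertex -1.705 0.587 2.138
vertex -3.374 0.859 1.875
endloop
endfacet
facet normal 0.885 -0.168 -0.433
outer loop
vertex -1.705 0.587 2.138
vertex -2.126 0.621 1.265
vertex -1.714 1.273 1.853
endloop
endfacet
facet normal -0.083 0.381 0.921
outer loop
vertex -1.705 0.587 2.138
vertex -1.714 1.273 1.853
vertex -3.374 0.859 1.875
endloop
endfacet
facet normal -0.661 0.721 -0.210
outer loop
vertex -0.273 3.986 3.517
vertex 0.37 4.271 2.472
vertex -0.978 3.147 2.854
endloop
endfacet
facet normal -0.511 -0.226 0.829
outer loop
vertex -0.43 2.549 3.028
vertex -0.273 3.986 3.517
vertex -0.978 3.147 2.854
endloop
endfacet
facet normal -0.661 0.721 -0.209
outer loop
vertex -0.978 3.147 2.854
vertex 0.37 4.271 2.472
vertex -0.335 3.433 1.809
endloop
endfacet
facet normal -0.550 -0.655 -0.518
outer loop
vertex -0.335 3.433 1.809
vertex -0.43 2.549 3.028
vertex -0.978 3.147 2.854
endloop
endfacet
facet normal 0.551 0.655 0.517
outer loop
vertex -0.273 3.986 3.517
vertex 0.918 3.673 2.646
vertex 0.37 4.271 2.472
endloop
endfacet
facet normal -0.511 -0.226 0.829
outer loop
vertex 0.275 3.387 3.691
vertex -0.273 3.986 3.517
vertex -0.43 2.549 3.028
endloop
endfacet
facet normal 0.551 0.654 0.518
outer loop
vertex 0.275 3.387 3.691
vertex 0.918 3.673 2.646
vertex -0.273 3.986 3.517
endloop
endfacet
facet normal 0.511 0.227 -0.829
outer loop
vertex 0.37 4.271 2.472
vertex 0.918 3.673 2.646
vertex -0.335 3.433 1.809
endloop
endfacet
facet normal -0.551 -0.655 -0.518
outer loop
vertex 0.213 2.834 1.983
vertex -0.43 2.549 3.028
vertex -0.335 3.433 1.809
endloop
endfacet
facet normal 0.511 0.226 -0.829
outer loop
vertex -0.335 3.433 1.809
vertex 0.918 3.673 2.646
vertex 0.213 2.834 1.983
endloop
endfacet
facet normal 0.660 -0.721 0.210
outer loop
vertex 0.213 2.834 1.983
vertex 0.275 3.387 3.691
vertex -0.43 2.549 3.028
endloop
endfacet
facet normal 0.661 -0.721 0.209
outer loop
vertex 0.918 3.673 2.646
vertex 0.275 3.387 3.691
vertex 0.213 2.834 1.983
endloop
endfacet
facet normal -0.746 0.536 0.395
outer loop
vertex -4.8 1.612 -1.473
vertex -3.995 2.695 -1.424
vertex -5.151 1.922 -2.556
endloop
endfacet
facet normal -0.596 -0.802 -0.036
outer loop
vertex -3.905 1.025 -3.216
vertex -4.8 1.612 -1.473
vertex -5.151 1.922 -2.556
endloop
endfacet
facet normal -0.746 0.537 0.395
outer loop
vertex -5.151 1.922 -2.556
vertex -3.995 2.695 -1.424
vertex -4.346 3.004 -2.508
endloop
endfacet
facet normal -0.298 0.262 -0.918
outer loop
vertex -4.346 3.004 -2.508
vertex -3.905 1.025 -3.216
vertex -5.151 1.922 -2.556
endloop
endfacet
facet normal 0.297 -0.263 0.918
outer loop
vertex -4.8 1.612 -1.473
vertex -2.749 1.798 -2.084
vertex -3.995 2.695 -1.424
endloop
endfacet
facet normal -0.596 -0.802 -0.036
outer loop
vertex -3.554 0.716 -2.132
vertex -4.8 1.612 -1.473
vertex -3.905 1.025 -3.216
endloop
endfacet
facet normal 0.297 -0.262 0.918
outer loop
vertex -3.554 0.716 -2.132
vertex -2.749 1.798 -2.084
vertex -4.8 1.612 -1.473
endloop
endfacet
facet normal 0.596 0.802 0.036
outer loop
vertex -3.995 2.695 -1.424
vertex -2.749 1.798 -2.084
vertex -4.346 3.004 -2.508
endloop
endfacet
facet normal -0.297 0.262 -0.918
outer loop
vertex -3.1 2.108 -3.167
vertex -3.905 1.025 -3.216
vertex -4.346 3.004 -2.508
endloop
endfacet
facet normal 0.596 0.802 0.036
outer loop
vertex -4.346 3.004 -2.508
vertex -2.749 1.798 -2.084
vertex -3.1 2.108 -3.167
endloop
endfacet
facet normal 0.746 -0.537 -0.394
outer loop
vertex -3.1 2.108 -3.167
vertex -3.554 0.716 -2.132
vertex -3.905 1.025 -3.216
endloop
endfacet
facet normal 0.745 -0.537 -0.395
outer loop
vertex -2.749 1.798 -2.084
vertex -3.554 0.716 -2.132
vertex -3.1 2.108 -3.167
endloop
endfacet

endsolid


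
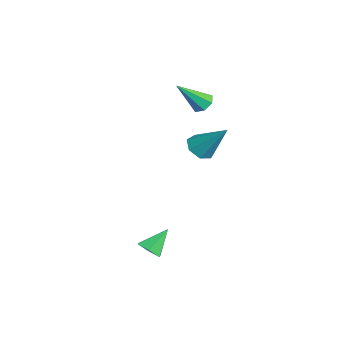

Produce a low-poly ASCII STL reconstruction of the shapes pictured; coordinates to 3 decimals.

solid 
facet normal 0.322 -0.637 -0.700
outer loop
vertex 4.165 -0.205 -3.024
vertex 3.559 -0.101 -3.398
vertex 4.131 0.319 -3.517
endloop
endfacet
facet normal 0.746 0.482 0.460
outer loop
vertex 4.165 -0.205 -3.024
vertex 4.131 0.319 -3.517
vertex 3.081 0.841 -2.362
endloop
endfacet
facet normal 0.322 -0.637 -0.700
outer loop
vertex 4.131 0.319 -3.517
vertex 3.559 -0.101 -3.398
vertex 3.525 0.423 -3.891
endloop
endfacet
facet normal 0.273 0.945 -0.179
outer loop
vertex 4.131 0.319 -3.517
vertex 3.525 0.423 -3.891
vertex 3.081 0.841 -2.362
endloop
endfacet
facet normal 0.322 -0.638 -0.700
outer loop
vertex 3.525 0.423 -3.891
vertex 3.559 -0.101 -3.398
vertex 2.952 0.003 -3.772
endloop
endfacet
facet normal -0.598 0.712 -0.368
outer loop
vertex 3.525 0.423 -3.891
vertex 2.952 0.003 -3.772
vertex 3.081 0.841 -2.362
endloop
endfacet
facet normal 0.322 -0.637 -0.700
outer loop
vertex 2.952 0.003 -3.772
vertex 3.559 -0.101 -3.398
vertex 2.986 -0.521 -3.28
endloop
endfacet
facet normal -0.996 0.013 0.083
outer loop
vertex 2.952 0.003 -3.772
vertex 2.986 -0.521 -3.28
vertex 3.081 0.841 -2.362
endloop
endfacet
facet normal 0.322 -0.637 -0.700
outer loop
vertex 2.986 -0.521 -3.28
vertex 3.559 -0.101 -3.398
vertex 3.593 -0.625 -2.906
endloop
endfacet
facet normal -0.523 -0.451 0.723
outer loop
vertex 2.986 -0.521 -3.28
vertex 3.593 -0.625 -2.906
vertex 3.081 0.841 -2.362
endloop
endfacet
facet normal 0.323 -0.637 -0.700
outer loop
vertex 3.593 -0.625 -2.906
vertex 3.559 -0.101 -3.398
vertex 4.165 -0.205 -3.024
endloop
endfacet
facet normal 0.348 -0.217 0.912
outer loop
vertex 3.593 -0.625 -2.906
vertex 4.165 -0.205 -3.024
vertex 3.081 0.841 -2.362
endloop
endfacet
facet normal -0.205 0.644 -0.737
outer loop
vertex -2.825 2.886 2.004
vertex -3.152 3.278 2.438
vertex -2.504 3.291 2.269
endloop
endfacet
facet normal 0.833 -0.481 -0.273
outer loop
vertex -2.825 2.886 2.004
vertex -2.504 3.291 2.269
vertex -2.728 1.942 3.962
endloop
endfacet
facet normal -0.205 0.645 -0.736
outer loop
vertex -2.504 3.291 2.269
vertex -3.152 3.278 2.438
vertex -2.671 3.686 2.662
endloop
endfacet
facet normal 0.956 0.155 0.250
outer loop
vertex -2.504 3.291 2.269
vertex -2.671 3.686 2.662
vertex -2.728 1.942 3.962
endloop
endfacet
facet normal -0.204 0.645 -0.736
outer loop
vertex -2.671 3.686 2.662
vertex -3.152 3.278 2.438
vertex -3.2 3.774 2.886
endloop
endfacet
facet normal 0.403 0.538 0.740
outer loop
vertex -2.671 3.686 2.662
vertex -3.2 3.774 2.886
vertex -2.728 1.942 3.962
endloop
endfacet
facet normal -0.207 0.645 -0.736
outer loop
vertex -3.2 3.774 2.886
vertex -3.152 3.278 2.438
vertex -3.693 3.487 2.773
endloop
endfacet
facet normal -0.411 0.380 0.828
outer loop
vertex -3.2 3.774 2.886
vertex -3.693 3.487 2.773
vertex -2.728 1.942 3.962
endloop
endfacet
facet normal -0.206 0.646 -0.735
outer loop
vertex -3.693 3.487 2.773
vertex -3.152 3.278 2.438
vertex -3.779 3.043 2.407
endloop
endfacet
facet normal -0.872 -0.200 0.447
outer loop
vertex -3.693 3.487 2.773
vertex -3.779 3.043 2.407
vertex -2.728 1.942 3.962
endloop
endfacet
facet normal -0.205 0.645 -0.736
outer loop
vertex -3.779 3.043 2.407
vertex -3.152 3.278 2.438
vertex -3.393 2.776 2.065
endloop
endfacet
facet normal -0.632 -0.766 -0.115
outer loop
vertex -3.779 3.043 2.407
vertex -3.393 2.776 2.065
vertex -2.728 1.942 3.962
endloop
endfacet
facet normal -0.204 0.645 -0.736
outer loop
vertex -3.393 2.776 2.065
vertex -3.152 3.278 2.438
vertex -2.825 2.886 2.004
endloop
endfacet
facet normal 0.126 -0.891 -0.436
outer loop
vertex -3.393 2.776 2.065
vertex -2.825 2.886 2.004
vertex -2.728 1.942 3.962
endloop
endfacet
facet normal -0.398 -0.535 -0.745
outer loop
vertex 1.376 3.07 1.251
vertex 0.968 2.623 1.79
vertex 0.737 3.307 1.422
endloop
endfacet
facet normal 0.244 0.907 -0.344
outer loop
vertex 1.376 3.07 1.251
vertex 0.737 3.307 1.422
vertex 1.812 3.757 3.37
endloop
endfacet
facet normal -0.399 -0.535 -0.745
outer loop
vertex 0.737 3.307 1.422
vertex 0.968 2.623 1.79
vertex 0.272 3.03 1.87
endloop
endfacet
facet normal -0.470 0.881 0.056
outer loop
vertex 0.737 3.307 1.422
vertex 0.272 3.03 1.87
vertex 1.812 3.757 3.37
endloop
endfacet
facet normal -0.398 -0.534 -0.746
outer loop
vertex 0.272 3.03 1.87
vertex 0.968 2.623 1.79
vertex 0.331 2.446 2.257
endloop
endfacet
facet normal -0.734 0.322 0.598
outer loop
vertex 0.272 3.03 1.87
vertex 0.331 2.446 2.257
vertex 1.812 3.757 3.37
endloop
endfacet
facet normal -0.398 -0.534 -0.746
outer loop
vertex 0.331 2.446 2.257
vertex 0.968 2.623 1.79
vertex 0.869 1.996 2.292
endloop
endfacet
facet normal -0.347 -0.347 0.871
outer loop
vertex 0.331 2.446 2.257
vertex 0.869 1.996 2.292
vertex 1.812 3.757 3.37
endloop
endfacet
facet normal -0.398 -0.534 -0.746
outer loop
vertex 0.869 1.996 2.292
vertex 0.968 2.623 1.79
vertex 1.482 2.018 1.949
endloop
endfacet
facet normal 0.398 -0.625 0.672
outer loop
vertex 0.869 1.996 2.292
vertex 1.482 2.018 1.949
vertex 1.812 3.757 3.37
endloop
endfacet
facet normal -0.398 -0.534 -0.746
outer loop
vertex 1.482 2.018 1.949
vertex 0.968 2.623 1.79
vertex 1.708 2.496 1.486
endloop
endfacet
facet normal 0.942 -0.301 0.149
outer loop
vertex 1.482 2.018 1.949
vertex 1.708 2.496 1.486
vertex 1.812 3.757 3.37
endloop
endfacet
facet normal -0.398 -0.535 -0.745
outer loop
vertex 1.708 2.496 1.486
vertex 0.968 2.623 1.79
vertex 1.376 3.07 1.251
endloop
endfacet
facet normal 0.873 0.381 -0.303
outer loop
vertex 1.708 2.496 1.486
vertex 1.376 3.07 1.251
vertex 1.812 3.757 3.37
endloop
endfacet

endsolid


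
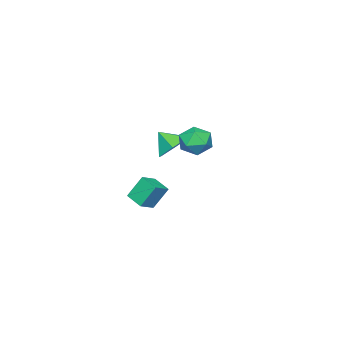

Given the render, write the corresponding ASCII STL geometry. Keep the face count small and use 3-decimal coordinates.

solid 
facet normal -0.756 -0.574 0.315
outer loop
vertex 0.172 3.291 2.839
vertex 0.633 2.643 2.765
vertex 0.616 3.045 3.456
endloop
endfacet
facet normal -0.794 0.078 0.603
outer loop
vertex 0.172 3.291 2.839
vertex 0.616 3.045 3.456
vertex 0.564 3.824 3.287
endloop
endfacet
facet normal -0.831 0.551 0.071
outer loop
vertex 0.172 3.291 2.839
vertex 0.564 3.824 3.287
vertex 0.549 3.904 2.492
endloop
endfacet
facet normal -0.816 0.193 -0.546
outer loop
vertex 0.172 3.291 2.839
vertex 0.549 3.904 2.492
vertex 0.592 3.174 2.17
endloop
endfacet
facet normal -0.769 -0.502 -0.395
outer loop
vertex 0.172 3.291 2.839
vertex 0.592 3.174 2.17
vertex 0.633 2.643 2.765
endloop
endfacet
facet normal -0.189 0.196 0.962
outer loop
vertex 0.564 3.824 3.287
vertex 0.616 3.045 3.456
vertex 1.268 3.506 3.49
endloop
endfacet
facet normal -0.127 -0.859 0.496
outer loop
vertex 0.616 3.045 3.456
vertex 0.633 2.643 2.765
vertex 1.311 2.776 3.168
endloop
endfacet
facet normal -0.147 -0.743 -0.653
outer loop
vertex 0.633 2.643 2.765
vertex 0.592 3.174 2.17
vertex 1.296 2.856 2.373
endloop
endfacet
facet normal -0.224 0.382 -0.897
outer loop
vertex 0.592 3.174 2.17
vertex 0.549 3.904 2.492
vertex 1.244 3.635 2.204
endloop
endfacet
facet normal -0.249 0.963 0.102
outer loop
vertex 0.549 3.904 2.492
vertex 0.564 3.824 3.287
vertex 1.227 4.037 2.895
endloop
endfacet
facet normal 0.816 -0.193 0.546
outer loop
vertex 1.688 3.389 2.821
vertex 1.268 3.506 3.49
vertex 1.311 2.776 3.168
endloop
endfacet
facet normal 0.831 -0.551 -0.071
outer loop
vertex 1.688 3.389 2.821
vertex 1.311 2.776 3.168
vertex 1.296 2.856 2.373
endloop
endfacet
facet normal 0.794 -0.078 -0.603
outer loop
vertex 1.688 3.389 2.821
vertex 1.296 2.856 2.373
vertex 1.244 3.635 2.204
endloop
endfacet
facet normal 0.756 0.574 -0.315
outer loop
vertex 1.688 3.389 2.821
vertex 1.244 3.635 2.204
vertex 1.227 4.037 2.895
endloop
endfacet
facet normal 0.769 0.502 0.395
outer loop
vertex 1.688 3.389 2.821
vertex 1.227 4.037 2.895
vertex 1.268 3.506 3.49
endloop
endfacet
facet normal 0.224 -0.382 0.897
outer loop
vertex 1.311 2.776 3.168
vertex 1.268 3.506 3.49
vertex 0.616 3.045 3.456
endloop
endfacet
facet normal 0.249 -0.963 -0.102
outer loop
vertex 1.296 2.856 2.373
vertex 1.311 2.776 3.168
vertex 0.633 2.643 2.765
endloop
endfacet
facet normal 0.189 -0.196 -0.962
outer loop
vertex 1.244 3.635 2.204
vertex 1.296 2.856 2.373
vertex 0.592 3.174 2.17
endloop
endfacet
facet normal 0.127 0.859 -0.496
outer loop
vertex 1.227 4.037 2.895
vertex 1.244 3.635 2.204
vertex 0.549 3.904 2.492
endloop
endfacet
facet normal 0.147 0.743 0.653
outer loop
vertex 1.268 3.506 3.49
vertex 1.227 4.037 2.895
vertex 0.564 3.824 3.287
endloop
endfacet
facet normal -0.342 0.389 0.855
outer loop
vertex -3.543 -1.763 -2.238
vertex -2.726 -1.886 -1.855
vertex -3.261 -0.843 -2.544
endloop
endfacet
facet normal -0.898 0.136 -0.420
outer loop
vertex -2.814 -1.354 -3.665
vertex -3.543 -1.763 -2.238
vertex -3.261 -0.843 -2.544
endloop
endfacet
facet normal -0.341 0.390 0.855
outer loop
vertex -3.261 -0.843 -2.544
vertex -2.726 -1.886 -1.855
vertex -2.444 -0.966 -2.162
endloop
endfacet
facet normal 0.279 0.911 -0.304
outer loop
vertex -2.444 -0.966 -2.162
vertex -2.814 -1.354 -3.665
vertex -3.261 -0.843 -2.544
endloop
endfacet
facet normal -0.280 -0.911 0.304
outer loop
vertex -3.543 -1.763 -2.238
vertex -2.279 -2.397 -2.976
vertex -2.726 -1.886 -1.855
endloop
endfacet
facet normal -0.898 0.135 -0.420
outer loop
vertex -3.096 -2.274 -3.358
vertex -3.543 -1.763 -2.238
vertex -2.814 -1.354 -3.665
endloop
endfacet
facet normal -0.279 -0.911 0.304
outer loop
vertex -3.096 -2.274 -3.358
vertex -2.279 -2.397 -2.976
vertex -3.543 -1.763 -2.238
endloop
endfacet
facet normal 0.898 -0.135 0.420
outer loop
vertex -2.726 -1.886 -1.855
vertex -2.279 -2.397 -2.976
vertex -2.444 -0.966 -2.162
endloop
endfacet
facet normal 0.280 0.911 -0.304
outer loop
vertex -1.997 -1.477 -3.282
vertex -2.814 -1.354 -3.665
vertex -2.444 -0.966 -2.162
endloop
endfacet
facet normal 0.897 -0.135 0.420
outer loop
vertex -2.444 -0.966 -2.162
vertex -2.279 -2.397 -2.976
vertex -1.997 -1.477 -3.282
endloop
endfacet
facet normal 0.342 -0.390 -0.855
outer loop
vertex -1.997 -1.477 -3.282
vertex -3.096 -2.274 -3.358
vertex -2.814 -1.354 -3.665
endloop
endfacet
facet normal 0.341 -0.389 -0.856
outer loop
vertex -2.279 -2.397 -2.976
vertex -3.096 -2.274 -3.358
vertex -1.997 -1.477 -3.282
endloop
endfacet
facet normal -0.102 0.715 -0.692
outer loop
vertex -2.789 -0.299 0.318
vertex -3.597 -0.74 -0.018
vertex -3.666 -0.065 0.689
endloop
endfacet
facet normal 0.409 0.093 0.908
outer loop
vertex -2.789 -0.299 0.318
vertex -3.666 -0.065 0.689
vertex -3.483 -1.54 0.758
endloop
endfacet
facet normal -0.102 0.715 -0.692
outer loop
vertex -3.666 -0.065 0.689
vertex -3.597 -0.74 -0.018
vertex -4.474 -0.506 0.353
endloop
endfacet
facet normal -0.382 -0.004 0.924
outer loop
vertex -3.666 -0.065 0.689
vertex -4.474 -0.506 0.353
vertex -3.483 -1.54 0.758
endloop
endfacet
facet normal -0.102 0.715 -0.692
outer loop
vertex -4.474 -0.506 0.353
vertex -3.597 -0.74 -0.018
vertex -4.405 -1.181 -0.354
endloop
endfacet
facet normal -0.729 -0.529 0.434
outer loop
vertex -4.474 -0.506 0.353
vertex -4.405 -1.181 -0.354
vertex -3.483 -1.54 0.758
endloop
endfacet
facet normal -0.102 0.715 -0.692
outer loop
vertex -4.405 -1.181 -0.354
vertex -3.597 -0.74 -0.018
vertex -3.529 -1.415 -0.725
endloop
endfacet
facet normal -0.286 -0.956 -0.072
outer loop
vertex -4.405 -1.181 -0.354
vertex -3.529 -1.415 -0.725
vertex -3.483 -1.54 0.758
endloop
endfacet
facet normal -0.101 0.715 -0.692
outer loop
vertex -3.529 -1.415 -0.725
vertex -3.597 -0.74 -0.018
vertex -2.721 -0.974 -0.388
endloop
endfacet
facet normal 0.505 -0.858 -0.088
outer loop
vertex -3.529 -1.415 -0.725
vertex -2.721 -0.974 -0.388
vertex -3.483 -1.54 0.758
endloop
endfacet
facet normal -0.102 0.714 -0.693
outer loop
vertex -2.721 -0.974 -0.388
vertex -3.597 -0.74 -0.018
vertex -2.789 -0.299 0.318
endloop
endfacet
facet normal 0.853 -0.334 0.402
outer loop
vertex -2.721 -0.974 -0.388
vertex -2.789 -0.299 0.318
vertex -3.483 -1.54 0.758
endloop
endfacet

endsolid


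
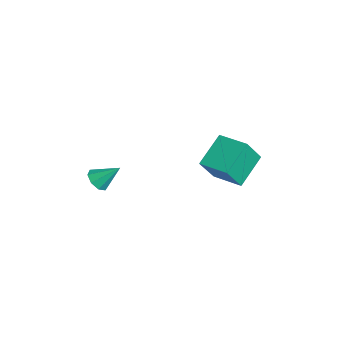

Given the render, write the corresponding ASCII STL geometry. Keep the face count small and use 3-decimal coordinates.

solid 
facet normal -0.259 -0.700 -0.666
outer loop
vertex -0.31 -2.222 -3.939
vertex -0.802 -2.506 -3.449
vertex -0.83 -1.984 -3.987
endloop
endfacet
facet normal 0.411 0.816 -0.408
outer loop
vertex -0.31 -2.222 -3.939
vertex -0.83 -1.984 -3.987
vertex -0.398 -1.414 -2.411
endloop
endfacet
facet normal -0.258 -0.700 -0.666
outer loop
vertex -0.83 -1.984 -3.987
vertex -0.802 -2.506 -3.449
vertex -1.334 -2.052 -3.72
endloop
endfacet
facet normal -0.265 0.928 -0.263
outer loop
vertex -0.83 -1.984 -3.987
vertex -1.334 -2.052 -3.72
vertex -0.398 -1.414 -2.411
endloop
endfacet
facet normal -0.259 -0.700 -0.665
outer loop
vertex -1.334 -2.052 -3.72
vertex -0.802 -2.506 -3.449
vertex -1.526 -2.386 -3.294
endloop
endfacet
facet normal -0.723 0.663 0.194
outer loop
vertex -1.334 -2.052 -3.72
vertex -1.526 -2.386 -3.294
vertex -0.398 -1.414 -2.411
endloop
endfacet
facet normal -0.259 -0.701 -0.665
outer loop
vertex -1.526 -2.386 -3.294
vertex -0.802 -2.506 -3.449
vertex -1.293 -2.79 -2.959
endloop
endfacet
facet normal -0.696 0.176 0.696
outer loop
vertex -1.526 -2.386 -3.294
vertex -1.293 -2.79 -2.959
vertex -0.398 -1.414 -2.411
endloop
endfacet
facet normal -0.259 -0.700 -0.665
outer loop
vertex -1.293 -2.79 -2.959
vertex -0.802 -2.506 -3.449
vertex -0.773 -3.028 -2.911
endloop
endfacet
facet normal -0.201 -0.247 0.948
outer loop
vertex -1.293 -2.79 -2.959
vertex -0.773 -3.028 -2.911
vertex -0.398 -1.414 -2.411
endloop
endfacet
facet normal -0.259 -0.700 -0.665
outer loop
vertex -0.773 -3.028 -2.911
vertex -0.802 -2.506 -3.449
vertex -0.27 -2.96 -3.178
endloop
endfacet
facet normal 0.475 -0.359 0.803
outer loop
vertex -0.773 -3.028 -2.911
vertex -0.27 -2.96 -3.178
vertex -0.398 -1.414 -2.411
endloop
endfacet
facet normal -0.259 -0.700 -0.665
outer loop
vertex -0.27 -2.96 -3.178
vertex -0.802 -2.506 -3.449
vertex -0.078 -2.626 -3.604
endloop
endfacet
facet normal 0.933 -0.095 0.346
outer loop
vertex -0.27 -2.96 -3.178
vertex -0.078 -2.626 -3.604
vertex -0.398 -1.414 -2.411
endloop
endfacet
facet normal -0.259 -0.700 -0.665
outer loop
vertex -0.078 -2.626 -3.604
vertex -0.802 -2.506 -3.449
vertex -0.31 -2.222 -3.939
endloop
endfacet
facet normal 0.907 0.392 -0.155
outer loop
vertex -0.078 -2.626 -3.604
vertex -0.31 -2.222 -3.939
vertex -0.398 -1.414 -2.411
endloop
endfacet
facet normal -0.809 -0.583 -0.074
outer loop
vertex 0.713 3.476 -0.015
vertex 0.197 4.388 -1.564
vertex 1.788 2.131 -1.165
endloop
endfacet
facet normal 0.276 -0.487 0.828
outer loop
vertex 3.203 3.152 -1.036
vertex 0.713 3.476 -0.015
vertex 1.788 2.131 -1.165
endloop
endfacet
facet normal -0.809 -0.583 -0.074
outer loop
vertex 1.788 2.131 -1.165
vertex 0.197 4.388 -1.564
vertex 1.272 3.043 -2.714
endloop
endfacet
facet normal 0.519 -0.650 -0.555
outer loop
vertex 1.272 3.043 -2.714
vertex 3.203 3.152 -1.036
vertex 1.788 2.131 -1.165
endloop
endfacet
facet normal -0.519 0.650 0.555
outer loop
vertex 0.713 3.476 -0.015
vertex 1.612 5.409 -1.435
vertex 0.197 4.388 -1.564
endloop
endfacet
facet normal 0.276 -0.487 0.828
outer loop
vertex 2.128 4.497 0.114
vertex 0.713 3.476 -0.015
vertex 3.203 3.152 -1.036
endloop
endfacet
facet normal -0.519 0.650 0.555
outer loop
vertex 2.128 4.497 0.114
vertex 1.612 5.409 -1.435
vertex 0.713 3.476 -0.015
endloop
endfacet
facet normal -0.276 0.487 -0.828
outer loop
vertex 0.197 4.388 -1.564
vertex 1.612 5.409 -1.435
vertex 1.272 3.043 -2.714
endloop
endfacet
facet normal 0.519 -0.650 -0.555
outer loop
vertex 2.687 4.064 -2.585
vertex 3.203 3.152 -1.036
vertex 1.272 3.043 -2.714
endloop
endfacet
facet normal -0.276 0.487 -0.828
outer loop
vertex 1.272 3.043 -2.714
vertex 1.612 5.409 -1.435
vertex 2.687 4.064 -2.585
endloop
endfacet
facet normal 0.809 0.583 0.074
outer loop
vertex 2.687 4.064 -2.585
vertex 2.128 4.497 0.114
vertex 3.203 3.152 -1.036
endloop
endfacet
facet normal 0.809 0.583 0.074
outer loop
vertex 1.612 5.409 -1.435
vertex 2.128 4.497 0.114
vertex 2.687 4.064 -2.585
endloop
endfacet

endsolid


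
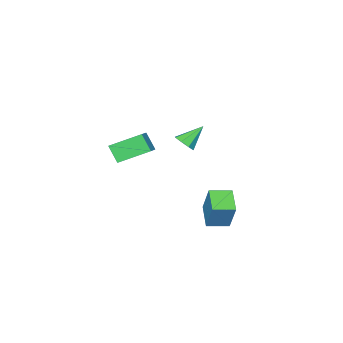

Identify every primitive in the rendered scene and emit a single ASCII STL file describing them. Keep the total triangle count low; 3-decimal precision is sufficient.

solid 
facet normal -0.805 0.584 -0.106
outer loop
vertex -1.919 0.95 -1.702
vertex -1.063 2.024 -2.279
vertex -2.203 0.246 -3.433
endloop
endfacet
facet normal -0.574 -0.721 0.388
outer loop
vertex -1.197 -0.484 -3.301
vertex -1.919 0.95 -1.702
vertex -2.203 0.246 -3.433
endloop
endfacet
facet normal -0.805 0.584 -0.106
outer loop
vertex -2.203 0.246 -3.433
vertex -1.063 2.024 -2.279
vertex -1.347 1.32 -4.01
endloop
endfacet
facet normal -0.150 -0.372 -0.916
outer loop
vertex -1.347 1.32 -4.01
vertex -1.197 -0.484 -3.301
vertex -2.203 0.246 -3.433
endloop
endfacet
facet normal 0.150 0.372 0.916
outer loop
vertex -1.919 0.95 -1.702
vertex -0.057 1.294 -2.147
vertex -1.063 2.024 -2.279
endloop
endfacet
facet normal -0.574 -0.721 0.388
outer loop
vertex -0.913 0.22 -1.57
vertex -1.919 0.95 -1.702
vertex -1.197 -0.484 -3.301
endloop
endfacet
facet normal 0.150 0.372 0.916
outer loop
vertex -0.913 0.22 -1.57
vertex -0.057 1.294 -2.147
vertex -1.919 0.95 -1.702
endloop
endfacet
facet normal 0.574 0.721 -0.388
outer loop
vertex -1.063 2.024 -2.279
vertex -0.057 1.294 -2.147
vertex -1.347 1.32 -4.01
endloop
endfacet
facet normal -0.150 -0.372 -0.916
outer loop
vertex -0.341 0.59 -3.878
vertex -1.197 -0.484 -3.301
vertex -1.347 1.32 -4.01
endloop
endfacet
facet normal 0.574 0.721 -0.388
outer loop
vertex -1.347 1.32 -4.01
vertex -0.057 1.294 -2.147
vertex -0.341 0.59 -3.878
endloop
endfacet
facet normal 0.805 -0.584 0.106
outer loop
vertex -0.341 0.59 -3.878
vertex -0.913 0.22 -1.57
vertex -1.197 -0.484 -3.301
endloop
endfacet
facet normal 0.805 -0.584 0.106
outer loop
vertex -0.057 1.294 -2.147
vertex -0.913 0.22 -1.57
vertex -0.341 0.59 -3.878
endloop
endfacet
facet normal -0.753 -0.501 -0.427
outer loop
vertex 3.488 -2.248 2.743
vertex 2.273 -1.114 3.556
vertex 3.536 -1.552 1.842
endloop
endfacet
facet normal 0.657 -0.613 -0.439
outer loop
vertex 4.387 -0.986 2.324
vertex 3.488 -2.248 2.743
vertex 3.536 -1.552 1.842
endloop
endfacet
facet normal -0.753 -0.501 -0.427
outer loop
vertex 3.536 -1.552 1.842
vertex 2.273 -1.114 3.556
vertex 2.321 -0.418 2.654
endloop
endfacet
facet normal 0.042 0.611 -0.791
outer loop
vertex 2.321 -0.418 2.654
vertex 4.387 -0.986 2.324
vertex 3.536 -1.552 1.842
endloop
endfacet
facet normal -0.041 -0.611 0.791
outer loop
vertex 3.488 -2.248 2.743
vertex 3.124 -0.548 4.038
vertex 2.273 -1.114 3.556
endloop
endfacet
facet normal 0.657 -0.613 -0.438
outer loop
vertex 4.339 -1.682 3.226
vertex 3.488 -2.248 2.743
vertex 4.387 -0.986 2.324
endloop
endfacet
facet normal -0.042 -0.611 0.790
outer loop
vertex 4.339 -1.682 3.226
vertex 3.124 -0.548 4.038
vertex 3.488 -2.248 2.743
endloop
endfacet
facet normal -0.657 0.614 0.439
outer loop
vertex 2.273 -1.114 3.556
vertex 3.124 -0.548 4.038
vertex 2.321 -0.418 2.654
endloop
endfacet
facet normal 0.042 0.611 -0.790
outer loop
vertex 3.172 0.148 3.137
vertex 4.387 -0.986 2.324
vertex 2.321 -0.418 2.654
endloop
endfacet
facet normal -0.657 0.613 0.439
outer loop
vertex 2.321 -0.418 2.654
vertex 3.124 -0.548 4.038
vertex 3.172 0.148 3.137
endloop
endfacet
facet normal 0.753 0.501 0.427
outer loop
vertex 3.172 0.148 3.137
vertex 4.339 -1.682 3.226
vertex 4.387 -0.986 2.324
endloop
endfacet
facet normal 0.753 0.501 0.427
outer loop
vertex 3.124 -0.548 4.038
vertex 4.339 -1.682 3.226
vertex 3.172 0.148 3.137
endloop
endfacet
facet normal 0.720 -0.216 -0.659
outer loop
vertex -2.677 -3.567 -0.238
vertex -3.159 -3.808 -0.685
vertex -2.862 -3.186 -0.565
endloop
endfacet
facet normal 0.280 0.700 0.657
outer loop
vertex -2.677 -3.567 -0.238
vertex -2.862 -3.186 -0.565
vertex -4.281 -3.472 0.345
endloop
endfacet
facet normal 0.719 -0.216 -0.661
outer loop
vertex -2.862 -3.186 -0.565
vertex -3.159 -3.808 -0.685
vertex -3.222 -3.169 -0.962
endloop
endfacet
facet normal -0.108 0.984 0.140
outer loop
vertex -2.862 -3.186 -0.565
vertex -3.222 -3.169 -0.962
vertex -4.281 -3.472 0.345
endloop
endfacet
facet normal 0.720 -0.215 -0.660
outer loop
vertex -3.222 -3.169 -0.962
vertex -3.159 -3.808 -0.685
vertex -3.544 -3.527 -1.197
endloop
endfacet
facet normal -0.596 0.740 -0.311
outer loop
vertex -3.222 -3.169 -0.962
vertex -3.544 -3.527 -1.197
vertex -4.281 -3.472 0.345
endloop
endfacet
facet normal 0.719 -0.217 -0.660
outer loop
vertex -3.544 -3.527 -1.197
vertex -3.159 -3.808 -0.685
vertex -3.641 -4.05 -1.131
endloop
endfacet
facet normal -0.895 0.112 -0.432
outer loop
vertex -3.544 -3.527 -1.197
vertex -3.641 -4.05 -1.131
vertex -4.281 -3.472 0.345
endloop
endfacet
facet normal 0.719 -0.216 -0.660
outer loop
vertex -3.641 -4.05 -1.131
vertex -3.159 -3.808 -0.685
vertex -3.455 -4.431 -0.804
endloop
endfacet
facet normal -0.831 -0.535 -0.151
outer loop
vertex -3.641 -4.05 -1.131
vertex -3.455 -4.431 -0.804
vertex -4.281 -3.472 0.345
endloop
endfacet
facet normal 0.720 -0.216 -0.660
outer loop
vertex -3.455 -4.431 -0.804
vertex -3.159 -3.808 -0.685
vertex -3.096 -4.448 -0.407
endloop
endfacet
facet normal -0.443 -0.819 0.365
outer loop
vertex -3.455 -4.431 -0.804
vertex -3.096 -4.448 -0.407
vertex -4.281 -3.472 0.345
endloop
endfacet
facet normal 0.719 -0.216 -0.661
outer loop
vertex -3.096 -4.448 -0.407
vertex -3.159 -3.808 -0.685
vertex -2.773 -4.09 -0.173
endloop
endfacet
facet normal 0.045 -0.575 0.817
outer loop
vertex -3.096 -4.448 -0.407
vertex -2.773 -4.09 -0.173
vertex -4.281 -3.472 0.345
endloop
endfacet
facet normal 0.720 -0.214 -0.661
outer loop
vertex -2.773 -4.09 -0.173
vertex -3.159 -3.808 -0.685
vertex -2.677 -3.567 -0.238
endloop
endfacet
facet normal 0.344 0.053 0.937
outer loop
vertex -2.773 -4.09 -0.173
vertex -2.677 -3.567 -0.238
vertex -4.281 -3.472 0.345
endloop
endfacet

endsolid


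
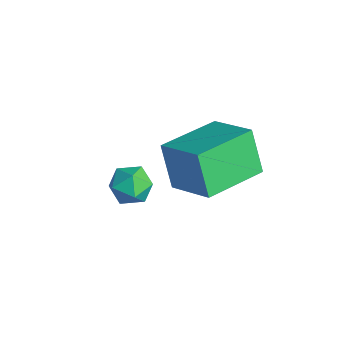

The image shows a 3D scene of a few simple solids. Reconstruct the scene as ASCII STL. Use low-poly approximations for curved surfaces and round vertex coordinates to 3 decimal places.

solid 
facet normal -0.867 -0.241 -0.437
outer loop
vertex -2.612 1.39 -1.741
vertex -3.06 3.428 -1.975
vertex -1.904 1.385 -3.143
endloop
endfacet
facet normal 0.214 -0.971 0.111
outer loop
vertex -0.44 1.792 -2.405
vertex -2.612 1.39 -1.741
vertex -1.904 1.385 -3.143
endloop
endfacet
facet normal -0.867 -0.241 -0.436
outer loop
vertex -1.904 1.385 -3.143
vertex -3.06 3.428 -1.975
vertex -2.353 3.423 -3.377
endloop
endfacet
facet normal 0.451 -0.003 -0.893
outer loop
vertex -2.353 3.423 -3.377
vertex -0.44 1.792 -2.405
vertex -1.904 1.385 -3.143
endloop
endfacet
facet normal -0.451 0.003 0.893
outer loop
vertex -2.612 1.39 -1.741
vertex -1.596 3.835 -1.237
vertex -3.06 3.428 -1.975
endloop
endfacet
facet normal 0.214 -0.971 0.111
outer loop
vertex -1.147 1.797 -1.003
vertex -2.612 1.39 -1.741
vertex -0.44 1.792 -2.405
endloop
endfacet
facet normal -0.451 0.003 0.893
outer loop
vertex -1.147 1.797 -1.003
vertex -1.596 3.835 -1.237
vertex -2.612 1.39 -1.741
endloop
endfacet
facet normal -0.214 0.971 -0.111
outer loop
vertex -3.06 3.428 -1.975
vertex -1.596 3.835 -1.237
vertex -2.353 3.423 -3.377
endloop
endfacet
facet normal 0.451 -0.003 -0.893
outer loop
vertex -0.888 3.83 -2.639
vertex -0.44 1.792 -2.405
vertex -2.353 3.423 -3.377
endloop
endfacet
facet normal -0.214 0.971 -0.111
outer loop
vertex -2.353 3.423 -3.377
vertex -1.596 3.835 -1.237
vertex -0.888 3.83 -2.639
endloop
endfacet
facet normal 0.867 0.241 0.436
outer loop
vertex -0.888 3.83 -2.639
vertex -1.147 1.797 -1.003
vertex -0.44 1.792 -2.405
endloop
endfacet
facet normal 0.867 0.241 0.437
outer loop
vertex -1.596 3.835 -1.237
vertex -1.147 1.797 -1.003
vertex -0.888 3.83 -2.639
endloop
endfacet
facet normal -0.600 0.800 -0.012
outer loop
vertex -1.113 0.237 -1.494
vertex -1.667 -0.177 -1.359
vertex -1.301 0.106 -0.828
endloop
endfacet
facet normal 0.053 0.977 0.207
outer loop
vertex -1.113 0.237 -1.494
vertex -1.301 0.106 -0.828
vertex -0.62 0.107 -1.008
endloop
endfacet
facet normal 0.515 0.800 -0.308
outer loop
vertex -1.113 0.237 -1.494
vertex -0.62 0.107 -1.008
vertex -0.565 -0.176 -1.651
endloop
endfacet
facet normal 0.143 0.512 -0.847
outer loop
vertex -1.113 0.237 -1.494
vertex -0.565 -0.176 -1.651
vertex -1.212 -0.352 -1.867
endloop
endfacet
facet normal -0.545 0.512 -0.664
outer loop
vertex -1.113 0.237 -1.494
vertex -1.212 -0.352 -1.867
vertex -1.667 -0.177 -1.359
endloop
endfacet
facet normal 0.206 0.586 0.784
outer loop
vertex -0.62 0.107 -1.008
vertex -1.301 0.106 -0.828
vertex -0.868 -0.388 -0.573
endloop
endfacet
facet normal -0.853 0.297 0.429
outer loop
vertex -1.301 0.106 -0.828
vertex -1.667 -0.177 -1.359
vertex -1.515 -0.564 -0.789
endloop
endfacet
facet normal -0.762 -0.167 -0.625
outer loop
vertex -1.667 -0.177 -1.359
vertex -1.212 -0.352 -1.867
vertex -1.46 -0.847 -1.432
endloop
endfacet
facet normal 0.353 -0.166 -0.921
outer loop
vertex -1.212 -0.352 -1.867
vertex -0.565 -0.176 -1.651
vertex -0.779 -0.846 -1.612
endloop
endfacet
facet normal 0.953 0.300 -0.050
outer loop
vertex -0.565 -0.176 -1.651
vertex -0.62 0.107 -1.008
vertex -0.413 -0.563 -1.081
endloop
endfacet
facet normal -0.143 -0.512 0.847
outer loop
vertex -0.967 -0.977 -0.946
vertex -0.868 -0.388 -0.573
vertex -1.515 -0.564 -0.789
endloop
endfacet
facet normal -0.515 -0.800 0.308
outer loop
vertex -0.967 -0.977 -0.946
vertex -1.515 -0.564 -0.789
vertex -1.46 -0.847 -1.432
endloop
endfacet
facet normal -0.053 -0.977 -0.207
outer loop
vertex -0.967 -0.977 -0.946
vertex -1.46 -0.847 -1.432
vertex -0.779 -0.846 -1.612
endloop
endfacet
facet normal 0.600 -0.800 0.012
outer loop
vertex -0.967 -0.977 -0.946
vertex -0.779 -0.846 -1.612
vertex -0.413 -0.563 -1.081
endloop
endfacet
facet normal 0.545 -0.512 0.664
outer loop
vertex -0.967 -0.977 -0.946
vertex -0.413 -0.563 -1.081
vertex -0.868 -0.388 -0.573
endloop
endfacet
facet normal -0.353 0.166 0.921
outer loop
vertex -1.515 -0.564 -0.789
vertex -0.868 -0.388 -0.573
vertex -1.301 0.106 -0.828
endloop
endfacet
facet normal -0.953 -0.300 0.050
outer loop
vertex -1.46 -0.847 -1.432
vertex -1.515 -0.564 -0.789
vertex -1.667 -0.177 -1.359
endloop
endfacet
facet normal -0.206 -0.586 -0.784
outer loop
vertex -0.779 -0.846 -1.612
vertex -1.46 -0.847 -1.432
vertex -1.212 -0.352 -1.867
endloop
endfacet
facet normal 0.853 -0.297 -0.429
outer loop
vertex -0.413 -0.563 -1.081
vertex -0.779 -0.846 -1.612
vertex -0.565 -0.176 -1.651
endloop
endfacet
facet normal 0.762 0.167 0.625
outer loop
vertex -0.868 -0.388 -0.573
vertex -0.413 -0.563 -1.081
vertex -0.62 0.107 -1.008
endloop
endfacet

endsolid


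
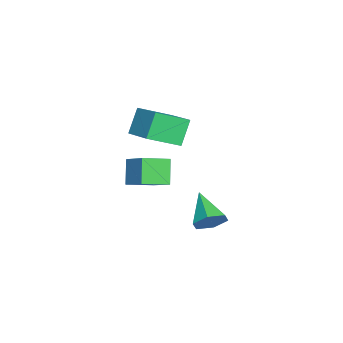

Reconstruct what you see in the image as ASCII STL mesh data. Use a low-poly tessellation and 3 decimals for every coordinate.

solid 
facet normal -0.532 0.136 0.836
outer loop
vertex -3.563 -2.674 2.189
vertex -2.037 -1.31 2.94
vertex -4.496 -1.168 1.35
endloop
endfacet
facet normal -0.700 -0.626 -0.345
outer loop
vertex -3.623 -1.39 -0.02
vertex -3.563 -2.674 2.189
vertex -4.496 -1.168 1.35
endloop
endfacet
facet normal -0.532 0.136 0.836
outer loop
vertex -4.496 -1.168 1.35
vertex -2.037 -1.31 2.94
vertex -2.97 0.196 2.101
endloop
endfacet
facet normal -0.476 0.768 -0.428
outer loop
vertex -2.97 0.196 2.101
vertex -3.623 -1.39 -0.02
vertex -4.496 -1.168 1.35
endloop
endfacet
facet normal 0.476 -0.768 0.428
outer loop
vertex -3.563 -2.674 2.189
vertex -1.164 -1.532 1.57
vertex -2.037 -1.31 2.94
endloop
endfacet
facet normal -0.700 -0.626 -0.345
outer loop
vertex -2.69 -2.896 0.819
vertex -3.563 -2.674 2.189
vertex -3.623 -1.39 -0.02
endloop
endfacet
facet normal 0.476 -0.768 0.428
outer loop
vertex -2.69 -2.896 0.819
vertex -1.164 -1.532 1.57
vertex -3.563 -2.674 2.189
endloop
endfacet
facet normal 0.700 0.626 0.345
outer loop
vertex -2.037 -1.31 2.94
vertex -1.164 -1.532 1.57
vertex -2.97 0.196 2.101
endloop
endfacet
facet normal -0.476 0.768 -0.428
outer loop
vertex -2.097 -0.026 0.731
vertex -3.623 -1.39 -0.02
vertex -2.97 0.196 2.101
endloop
endfacet
facet normal 0.700 0.626 0.345
outer loop
vertex -2.97 0.196 2.101
vertex -1.164 -1.532 1.57
vertex -2.097 -0.026 0.731
endloop
endfacet
facet normal 0.532 -0.136 -0.836
outer loop
vertex -2.097 -0.026 0.731
vertex -2.69 -2.896 0.819
vertex -3.623 -1.39 -0.02
endloop
endfacet
facet normal 0.532 -0.136 -0.836
outer loop
vertex -1.164 -1.532 1.57
vertex -2.69 -2.896 0.819
vertex -2.097 -0.026 0.731
endloop
endfacet
facet normal -0.571 0.777 -0.264
outer loop
vertex 0.868 -0.567 1.455
vertex 1.926 0.52 2.367
vertex 1.7 -0.365 0.248
endloop
endfacet
facet normal -0.598 -0.614 -0.515
outer loop
vertex 2.534 -1.5 0.633
vertex 0.868 -0.567 1.455
vertex 1.7 -0.365 0.248
endloop
endfacet
facet normal -0.571 0.777 -0.264
outer loop
vertex 1.7 -0.365 0.248
vertex 1.926 0.52 2.367
vertex 2.758 0.722 1.159
endloop
endfacet
facet normal 0.562 0.136 -0.816
outer loop
vertex 2.758 0.722 1.159
vertex 2.534 -1.5 0.633
vertex 1.7 -0.365 0.248
endloop
endfacet
facet normal -0.562 -0.137 0.815
outer loop
vertex 0.868 -0.567 1.455
vertex 2.76 -0.615 2.752
vertex 1.926 0.52 2.367
endloop
endfacet
facet normal -0.598 -0.614 -0.515
outer loop
vertex 1.702 -1.702 1.841
vertex 0.868 -0.567 1.455
vertex 2.534 -1.5 0.633
endloop
endfacet
facet normal -0.563 -0.136 0.816
outer loop
vertex 1.702 -1.702 1.841
vertex 2.76 -0.615 2.752
vertex 0.868 -0.567 1.455
endloop
endfacet
facet normal 0.598 0.614 0.515
outer loop
vertex 1.926 0.52 2.367
vertex 2.76 -0.615 2.752
vertex 2.758 0.722 1.159
endloop
endfacet
facet normal 0.563 0.136 -0.815
outer loop
vertex 3.592 -0.413 1.545
vertex 2.534 -1.5 0.633
vertex 2.758 0.722 1.159
endloop
endfacet
facet normal 0.598 0.614 0.515
outer loop
vertex 2.758 0.722 1.159
vertex 2.76 -0.615 2.752
vertex 3.592 -0.413 1.545
endloop
endfacet
facet normal 0.571 -0.777 0.264
outer loop
vertex 3.592 -0.413 1.545
vertex 1.702 -1.702 1.841
vertex 2.534 -1.5 0.633
endloop
endfacet
facet normal 0.571 -0.777 0.264
outer loop
vertex 2.76 -0.615 2.752
vertex 1.702 -1.702 1.841
vertex 3.592 -0.413 1.545
endloop
endfacet
facet normal 0.712 0.469 -0.522
outer loop
vertex 2.536 1.766 -1.557
vertex 1.972 2.482 -1.683
vertex 2.526 2.457 -0.949
endloop
endfacet
facet normal 0.383 -0.607 0.696
outer loop
vertex 2.536 1.766 -1.557
vertex 2.526 2.457 -0.949
vertex 0.568 1.558 -0.657
endloop
endfacet
facet normal 0.712 0.469 -0.522
outer loop
vertex 2.526 2.457 -0.949
vertex 1.972 2.482 -1.683
vertex 1.962 3.173 -1.075
endloop
endfacet
facet normal 0.049 0.210 0.976
outer loop
vertex 2.526 2.457 -0.949
vertex 1.962 3.173 -1.075
vertex 0.568 1.558 -0.657
endloop
endfacet
facet normal 0.713 0.469 -0.521
outer loop
vertex 1.962 3.173 -1.075
vertex 1.972 2.482 -1.683
vertex 1.409 3.198 -1.81
endloop
endfacet
facet normal -0.602 0.642 0.475
outer loop
vertex 1.962 3.173 -1.075
vertex 1.409 3.198 -1.81
vertex 0.568 1.558 -0.657
endloop
endfacet
facet normal 0.714 0.469 -0.520
outer loop
vertex 1.409 3.198 -1.81
vertex 1.972 2.482 -1.683
vertex 1.419 2.508 -2.418
endloop
endfacet
facet normal -0.917 0.256 -0.305
outer loop
vertex 1.409 3.198 -1.81
vertex 1.419 2.508 -2.418
vertex 0.568 1.558 -0.657
endloop
endfacet
facet normal 0.713 0.470 -0.520
outer loop
vertex 1.419 2.508 -2.418
vertex 1.972 2.482 -1.683
vertex 1.983 1.792 -2.291
endloop
endfacet
facet normal -0.583 -0.563 -0.586
outer loop
vertex 1.419 2.508 -2.418
vertex 1.983 1.792 -2.291
vertex 0.568 1.558 -0.657
endloop
endfacet
facet normal 0.713 0.470 -0.520
outer loop
vertex 1.983 1.792 -2.291
vertex 1.972 2.482 -1.683
vertex 2.536 1.766 -1.557
endloop
endfacet
facet normal 0.066 -0.994 -0.085
outer loop
vertex 1.983 1.792 -2.291
vertex 2.536 1.766 -1.557
vertex 0.568 1.558 -0.657
endloop
endfacet

endsolid
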